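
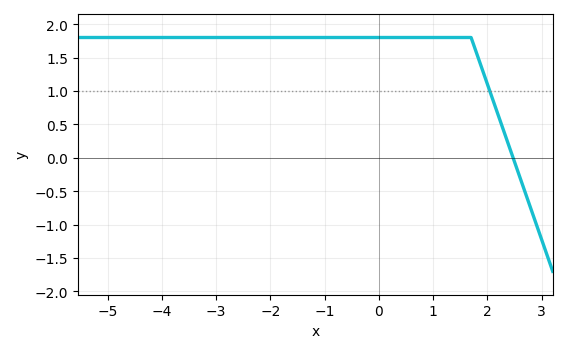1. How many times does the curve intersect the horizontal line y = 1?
1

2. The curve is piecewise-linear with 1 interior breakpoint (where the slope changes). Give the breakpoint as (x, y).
(1.7, 1.8)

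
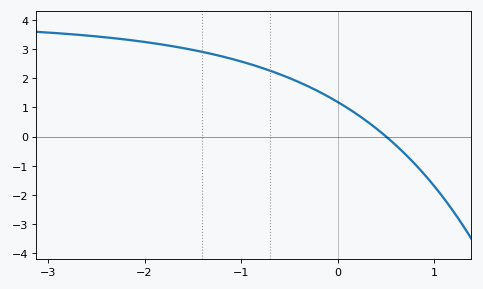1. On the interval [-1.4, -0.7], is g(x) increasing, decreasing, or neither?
decreasing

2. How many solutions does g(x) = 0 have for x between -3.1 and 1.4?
1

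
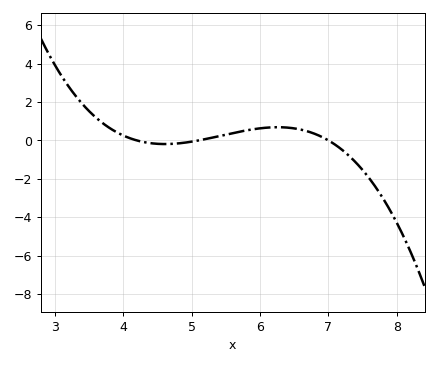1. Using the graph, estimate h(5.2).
0.07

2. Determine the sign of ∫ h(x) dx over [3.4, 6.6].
positive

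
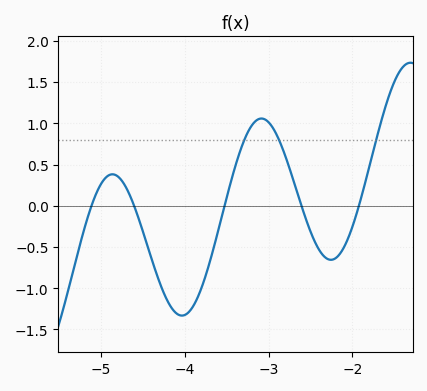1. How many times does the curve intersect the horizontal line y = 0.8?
3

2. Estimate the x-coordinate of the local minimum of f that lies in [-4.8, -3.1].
-4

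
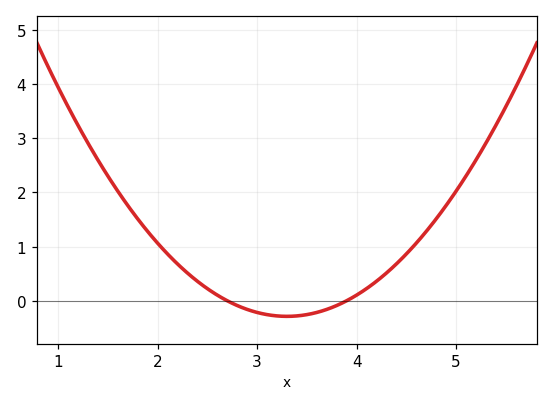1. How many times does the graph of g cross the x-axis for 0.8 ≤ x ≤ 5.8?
2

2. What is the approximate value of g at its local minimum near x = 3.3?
-0.3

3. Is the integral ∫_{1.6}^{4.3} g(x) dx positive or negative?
positive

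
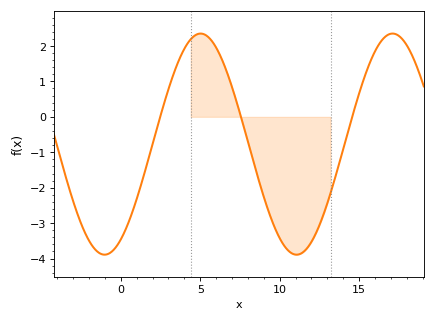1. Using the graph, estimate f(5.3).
2.3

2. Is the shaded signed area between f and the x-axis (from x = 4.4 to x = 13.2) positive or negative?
negative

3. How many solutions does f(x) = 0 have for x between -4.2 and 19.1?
3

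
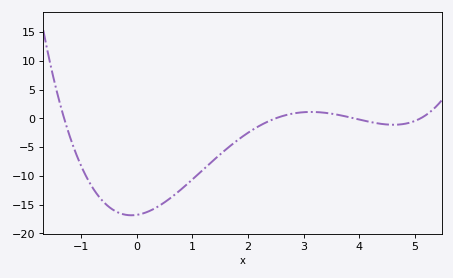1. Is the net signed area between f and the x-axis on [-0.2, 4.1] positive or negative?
negative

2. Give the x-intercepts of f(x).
-1.3, 2.5, 3.9, 5.1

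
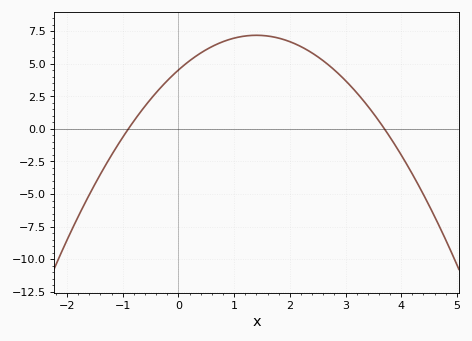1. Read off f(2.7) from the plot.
4.9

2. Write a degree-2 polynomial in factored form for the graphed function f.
y = -1.36(x + 0.9)(x - 3.7)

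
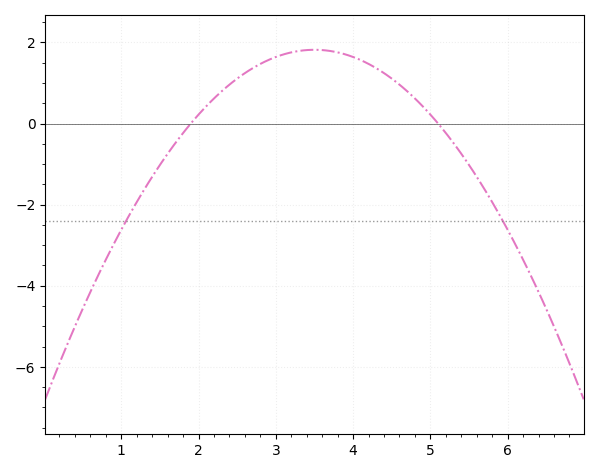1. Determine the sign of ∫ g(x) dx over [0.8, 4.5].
positive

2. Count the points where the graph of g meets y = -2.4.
2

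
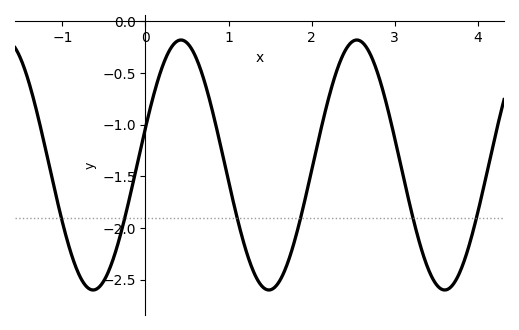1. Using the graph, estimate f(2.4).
-0.3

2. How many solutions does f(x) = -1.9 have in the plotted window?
6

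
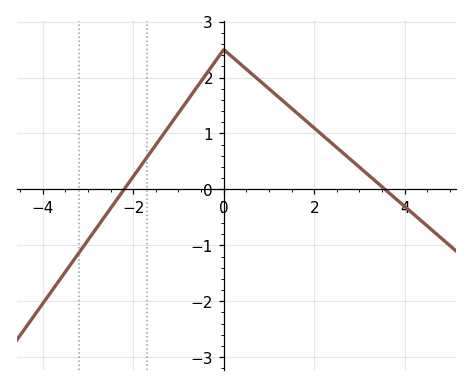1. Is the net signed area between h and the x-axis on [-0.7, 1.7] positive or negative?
positive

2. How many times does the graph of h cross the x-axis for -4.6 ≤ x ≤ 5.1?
2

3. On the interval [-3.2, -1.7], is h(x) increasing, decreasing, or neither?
increasing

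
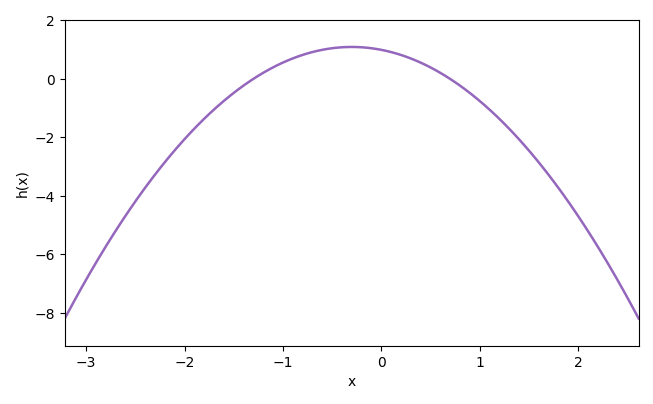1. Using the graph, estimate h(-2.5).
-4.19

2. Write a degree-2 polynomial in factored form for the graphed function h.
y = -1.09(x + 1.3)(x - 0.7)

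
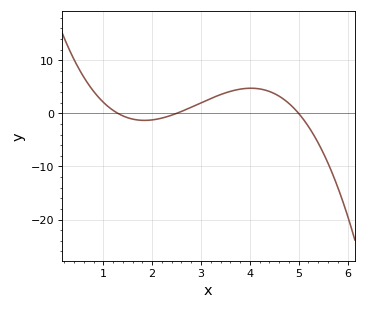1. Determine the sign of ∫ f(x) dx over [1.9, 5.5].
positive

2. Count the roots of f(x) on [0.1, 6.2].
3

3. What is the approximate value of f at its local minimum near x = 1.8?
-1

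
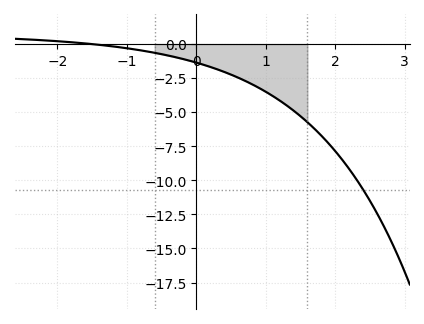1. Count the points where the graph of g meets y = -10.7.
1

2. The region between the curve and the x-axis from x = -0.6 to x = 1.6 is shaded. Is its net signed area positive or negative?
negative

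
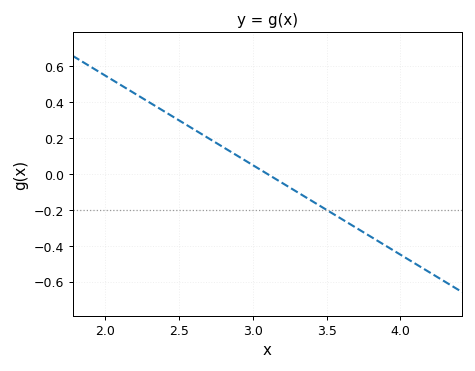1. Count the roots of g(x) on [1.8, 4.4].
1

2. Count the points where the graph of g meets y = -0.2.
1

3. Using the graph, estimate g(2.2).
0.45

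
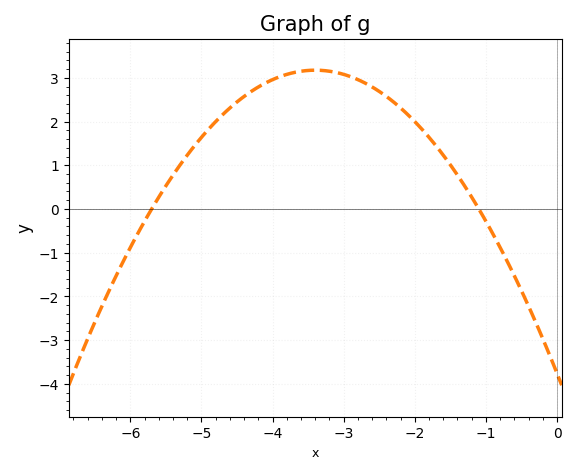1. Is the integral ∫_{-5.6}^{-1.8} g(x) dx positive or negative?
positive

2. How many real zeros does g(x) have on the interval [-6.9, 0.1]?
2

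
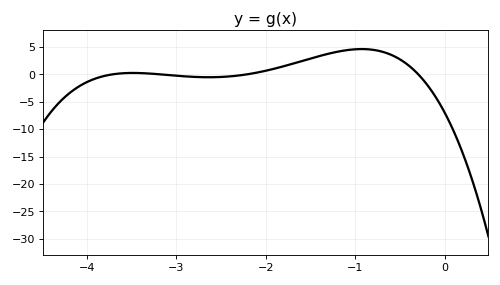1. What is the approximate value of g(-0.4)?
1.51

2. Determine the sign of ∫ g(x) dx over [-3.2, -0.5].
positive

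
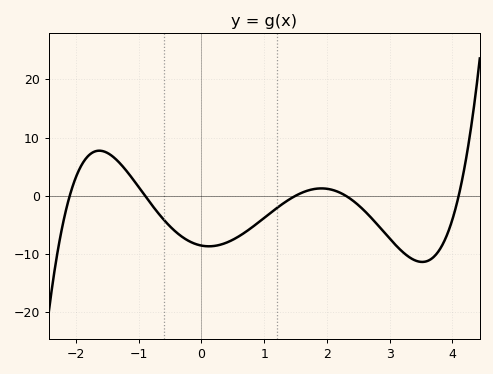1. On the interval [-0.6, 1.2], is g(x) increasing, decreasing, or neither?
neither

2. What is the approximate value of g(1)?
-4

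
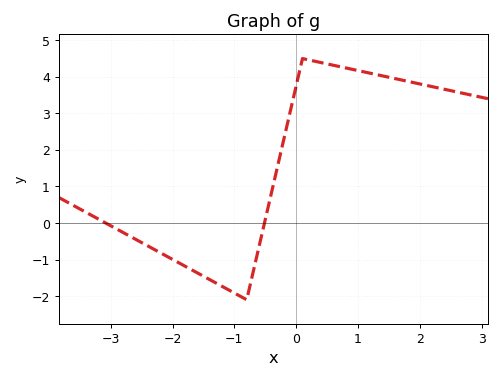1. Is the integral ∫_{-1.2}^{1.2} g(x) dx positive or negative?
positive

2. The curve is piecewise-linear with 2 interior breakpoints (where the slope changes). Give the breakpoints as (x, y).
(-0.8, -2.1); (0.1, 4.5)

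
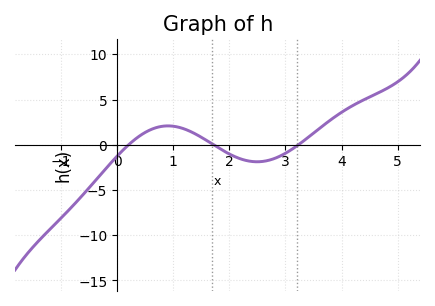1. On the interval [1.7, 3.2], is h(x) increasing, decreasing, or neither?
neither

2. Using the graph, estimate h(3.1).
-0.55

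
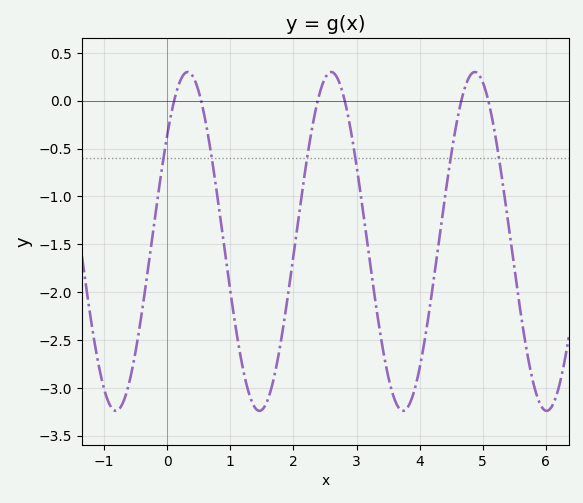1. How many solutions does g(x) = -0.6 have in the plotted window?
6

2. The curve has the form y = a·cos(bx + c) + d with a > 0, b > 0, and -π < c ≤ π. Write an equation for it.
y = 1.77cos(2.8x - 0.89) - 1.47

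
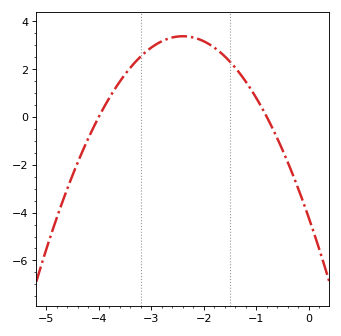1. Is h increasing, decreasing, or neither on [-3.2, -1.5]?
neither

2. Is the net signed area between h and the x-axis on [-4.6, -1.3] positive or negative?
positive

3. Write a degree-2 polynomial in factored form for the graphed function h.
y = -1.32(x + 4)(x + 0.8)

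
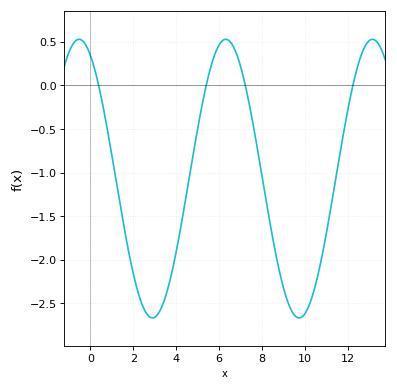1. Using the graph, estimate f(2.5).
-2.57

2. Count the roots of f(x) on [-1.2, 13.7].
4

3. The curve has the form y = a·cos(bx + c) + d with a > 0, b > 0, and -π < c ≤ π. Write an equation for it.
y = 1.6cos(0.92x + 0.48) - 1.07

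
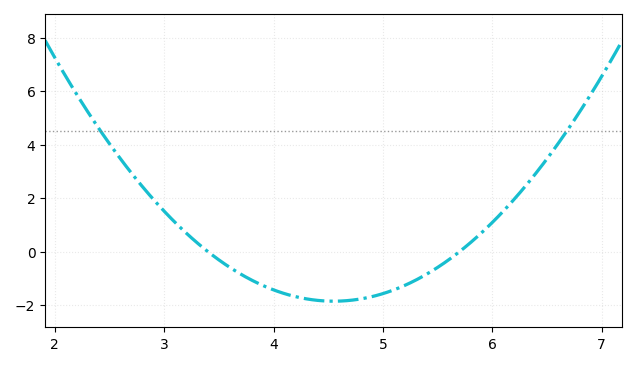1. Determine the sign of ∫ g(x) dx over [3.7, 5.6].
negative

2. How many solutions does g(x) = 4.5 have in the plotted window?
2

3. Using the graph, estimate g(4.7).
-1.8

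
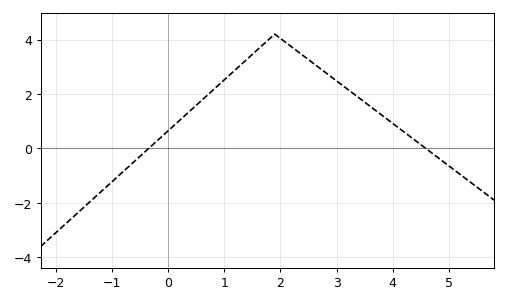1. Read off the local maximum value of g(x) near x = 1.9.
4.2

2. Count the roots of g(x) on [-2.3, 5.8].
2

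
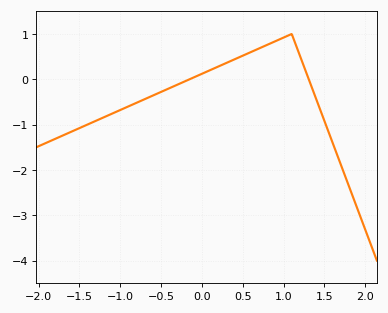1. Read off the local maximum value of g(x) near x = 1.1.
1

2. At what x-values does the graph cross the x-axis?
-0.151, 1.31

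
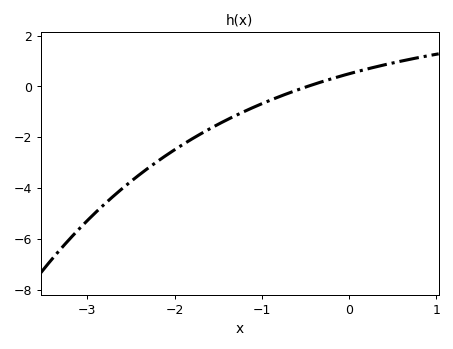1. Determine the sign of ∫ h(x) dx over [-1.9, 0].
negative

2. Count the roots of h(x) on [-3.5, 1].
1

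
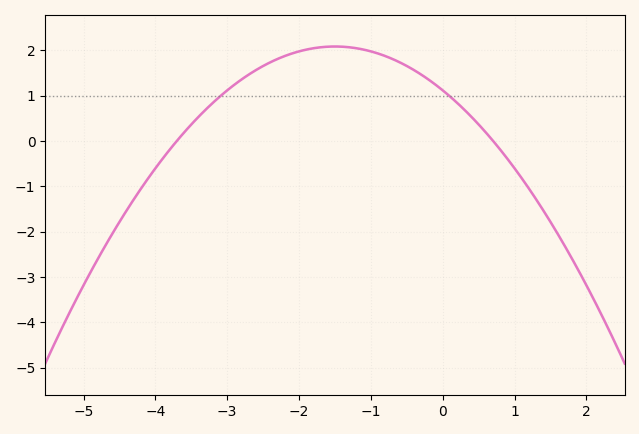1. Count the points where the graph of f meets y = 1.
2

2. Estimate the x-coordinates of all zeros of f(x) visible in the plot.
-3.7, 0.7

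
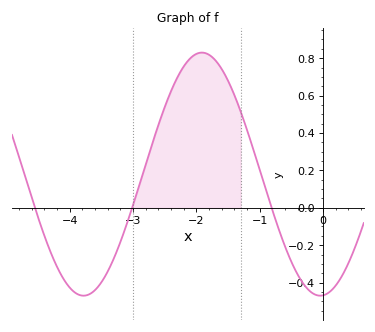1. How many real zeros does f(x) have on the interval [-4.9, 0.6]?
3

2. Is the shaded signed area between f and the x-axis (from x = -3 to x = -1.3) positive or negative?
positive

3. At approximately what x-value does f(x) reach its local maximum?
-1.9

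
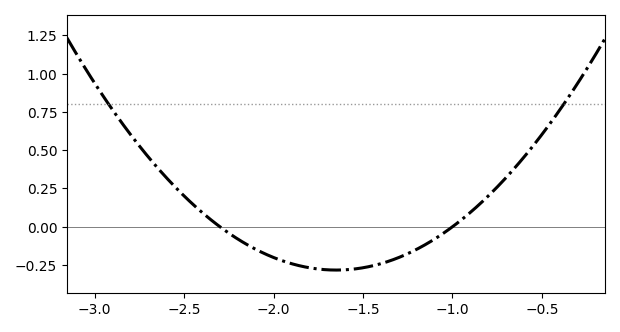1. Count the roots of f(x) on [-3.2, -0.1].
2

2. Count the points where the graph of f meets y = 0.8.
2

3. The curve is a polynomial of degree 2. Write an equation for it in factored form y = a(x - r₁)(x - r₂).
y = 0.67(x + 2.3)(x + 1)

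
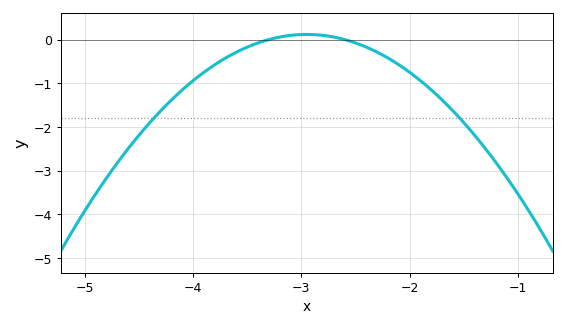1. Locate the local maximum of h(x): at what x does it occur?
-2.95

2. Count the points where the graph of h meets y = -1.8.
2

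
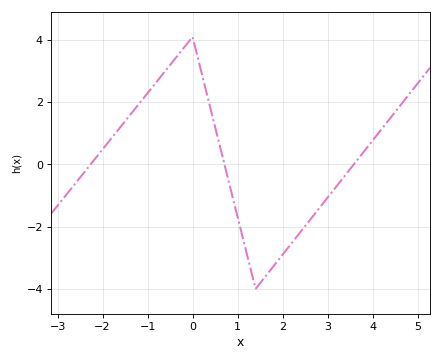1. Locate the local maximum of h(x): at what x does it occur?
0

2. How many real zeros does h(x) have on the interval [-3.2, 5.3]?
3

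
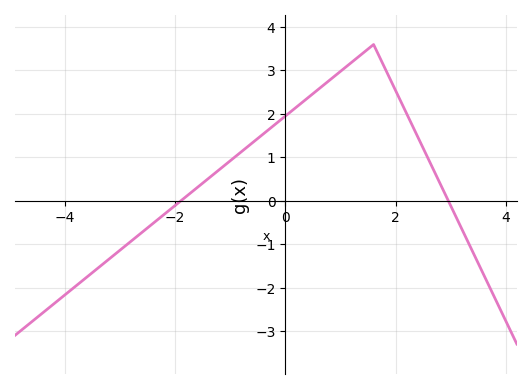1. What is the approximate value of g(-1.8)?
0.1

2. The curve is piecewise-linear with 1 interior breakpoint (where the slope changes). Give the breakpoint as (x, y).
(1.6, 3.6)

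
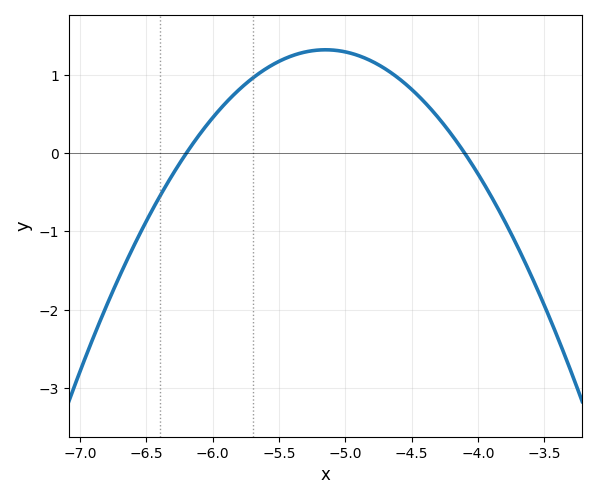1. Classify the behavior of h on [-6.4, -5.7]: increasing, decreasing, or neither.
increasing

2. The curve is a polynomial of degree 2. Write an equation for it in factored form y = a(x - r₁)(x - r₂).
y = -1.2(x + 6.2)(x + 4.1)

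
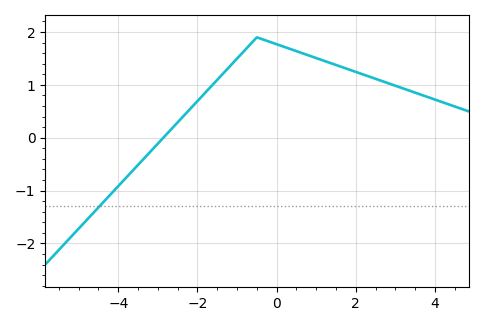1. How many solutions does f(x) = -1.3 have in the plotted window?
1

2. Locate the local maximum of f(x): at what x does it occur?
-0.4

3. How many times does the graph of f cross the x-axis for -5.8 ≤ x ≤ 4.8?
1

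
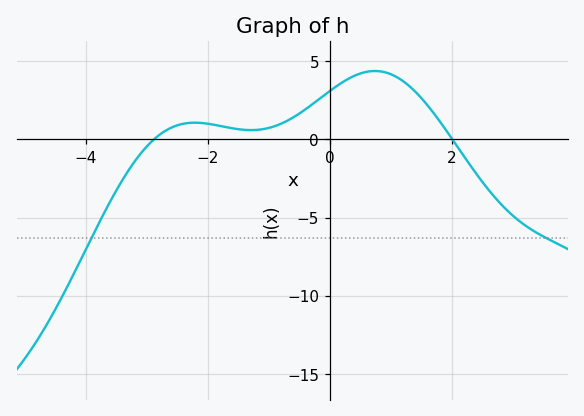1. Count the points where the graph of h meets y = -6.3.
2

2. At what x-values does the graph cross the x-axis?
-2.88, 2.01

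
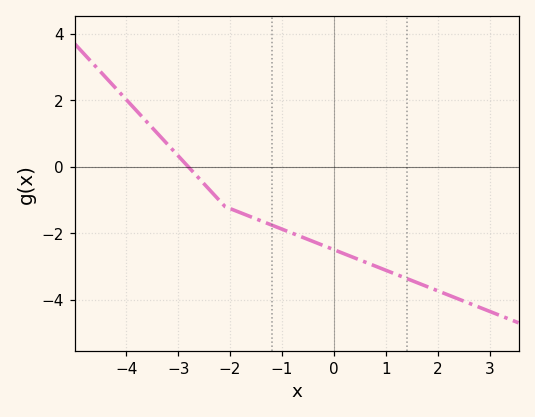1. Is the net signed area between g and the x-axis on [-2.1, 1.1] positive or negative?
negative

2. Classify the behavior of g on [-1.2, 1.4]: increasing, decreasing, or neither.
decreasing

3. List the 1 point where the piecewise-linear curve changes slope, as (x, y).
(-2.1, -1.2)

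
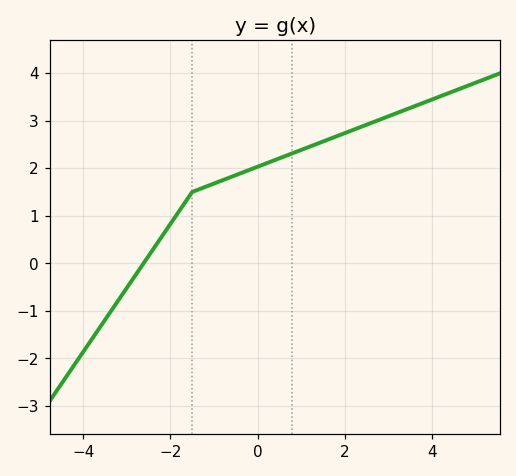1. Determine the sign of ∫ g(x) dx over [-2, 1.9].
positive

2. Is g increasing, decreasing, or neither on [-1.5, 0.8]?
increasing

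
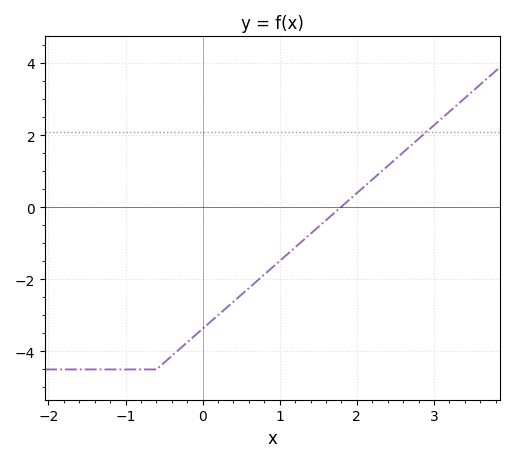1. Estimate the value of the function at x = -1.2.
-4.5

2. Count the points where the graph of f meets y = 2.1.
1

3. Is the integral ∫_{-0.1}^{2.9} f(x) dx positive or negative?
negative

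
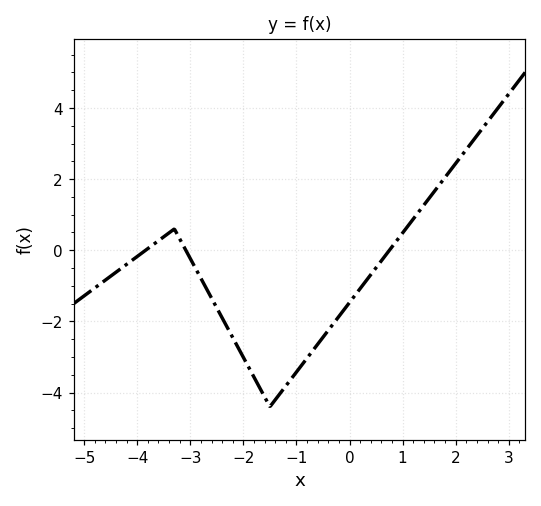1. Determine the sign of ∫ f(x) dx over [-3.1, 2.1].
negative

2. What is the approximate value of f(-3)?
-0.2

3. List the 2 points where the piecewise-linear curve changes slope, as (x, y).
(-3.3, 0.6); (-1.5, -4.4)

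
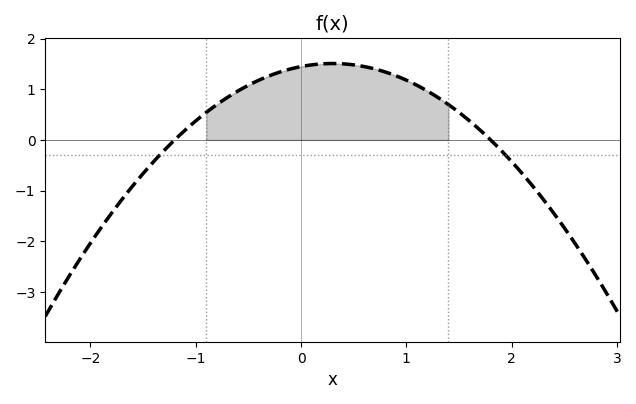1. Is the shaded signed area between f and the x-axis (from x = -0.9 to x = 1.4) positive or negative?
positive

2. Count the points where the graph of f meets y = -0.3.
2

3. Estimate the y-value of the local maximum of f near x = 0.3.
1.51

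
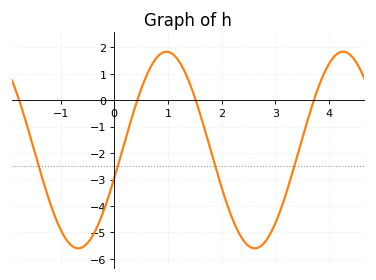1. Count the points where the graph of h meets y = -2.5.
4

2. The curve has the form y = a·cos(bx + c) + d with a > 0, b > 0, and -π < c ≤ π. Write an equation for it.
y = 3.72cos(1.91x - 1.86) - 1.88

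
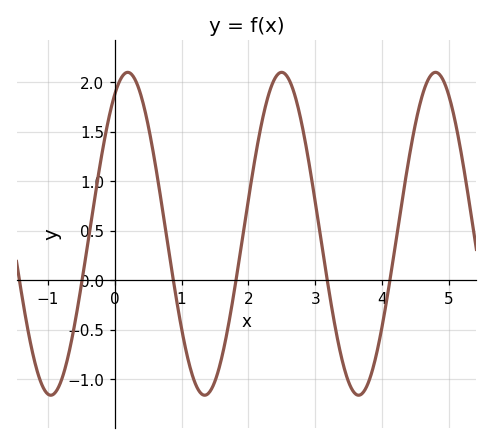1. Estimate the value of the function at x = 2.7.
1.85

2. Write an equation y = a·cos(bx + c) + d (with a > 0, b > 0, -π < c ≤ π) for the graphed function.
y = 1.63cos(2.73x - 0.532) + 0.47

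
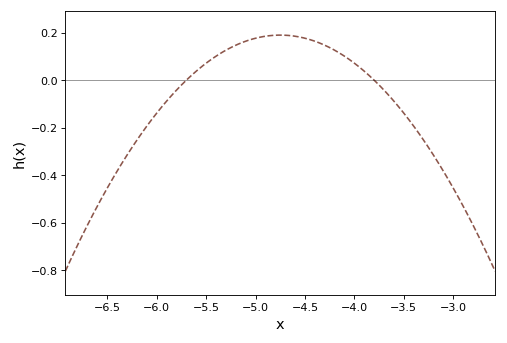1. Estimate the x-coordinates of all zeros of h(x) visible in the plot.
-5.7, -3.8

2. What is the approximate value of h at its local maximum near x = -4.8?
0.18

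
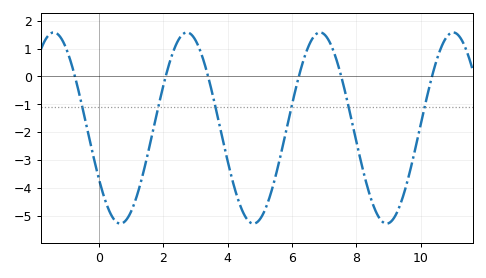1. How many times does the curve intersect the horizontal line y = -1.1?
6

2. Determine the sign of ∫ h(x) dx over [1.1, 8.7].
negative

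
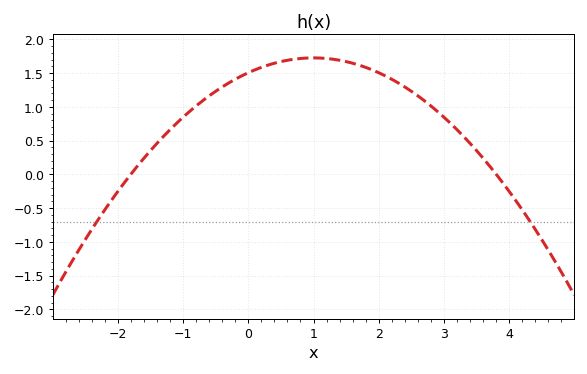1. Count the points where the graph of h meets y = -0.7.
2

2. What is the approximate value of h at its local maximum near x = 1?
1.7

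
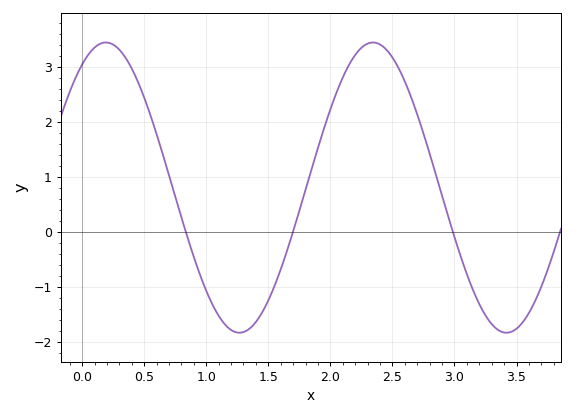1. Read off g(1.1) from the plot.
-1.52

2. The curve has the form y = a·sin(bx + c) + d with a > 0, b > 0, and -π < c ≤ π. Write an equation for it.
y = 2.64sin(2.92x + 1.01) + 0.81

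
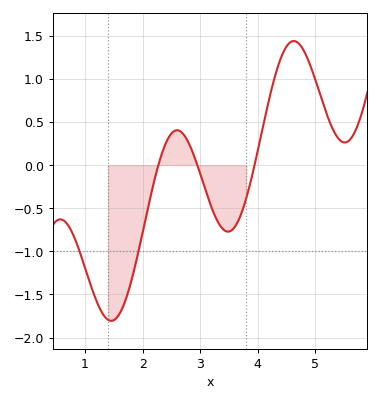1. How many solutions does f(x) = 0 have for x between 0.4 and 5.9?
3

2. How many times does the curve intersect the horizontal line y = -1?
2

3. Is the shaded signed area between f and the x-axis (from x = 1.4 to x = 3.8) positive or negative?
negative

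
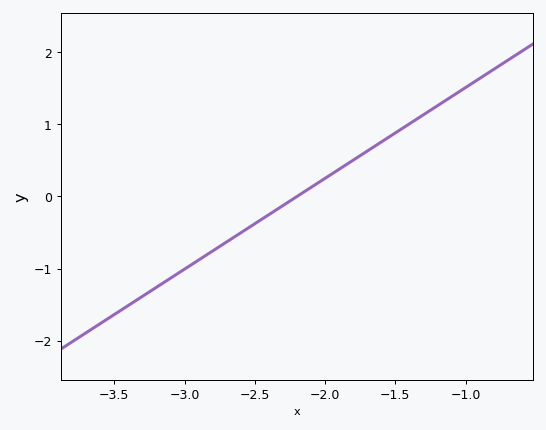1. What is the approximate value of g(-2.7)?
-0.6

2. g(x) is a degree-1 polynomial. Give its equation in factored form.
y = 1.26(x + 2.2)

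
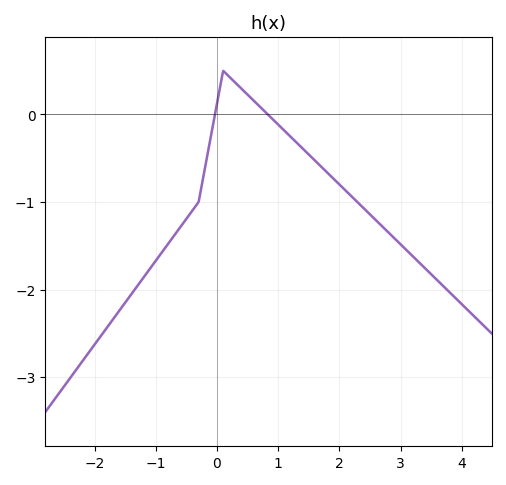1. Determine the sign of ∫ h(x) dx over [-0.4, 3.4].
negative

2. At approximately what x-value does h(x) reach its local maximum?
0.1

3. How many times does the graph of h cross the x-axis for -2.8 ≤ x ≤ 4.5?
2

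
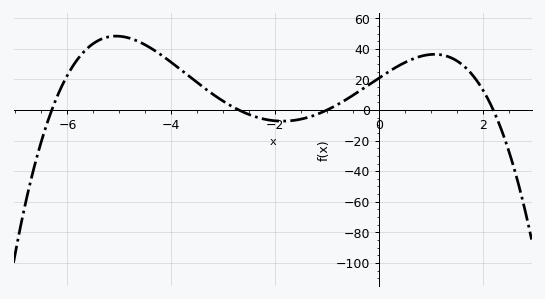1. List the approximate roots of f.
-6.2, -2.6, -1, 2.2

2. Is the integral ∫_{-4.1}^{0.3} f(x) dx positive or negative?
positive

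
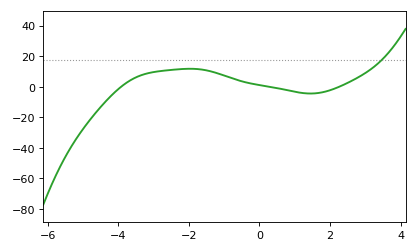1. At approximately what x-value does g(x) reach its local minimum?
1.45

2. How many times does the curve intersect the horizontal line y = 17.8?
1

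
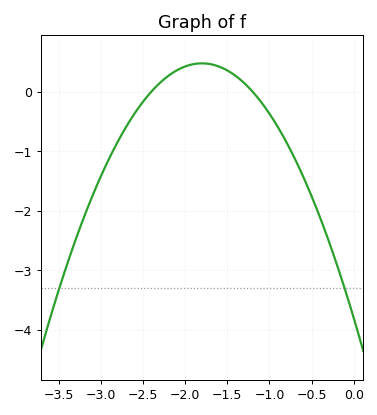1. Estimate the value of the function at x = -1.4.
0.3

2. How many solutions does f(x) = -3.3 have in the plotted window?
2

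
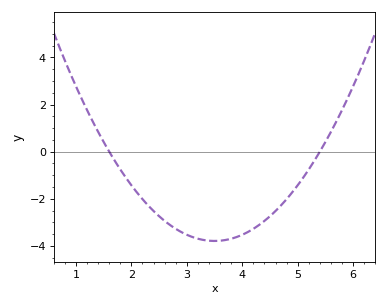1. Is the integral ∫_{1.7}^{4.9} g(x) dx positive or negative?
negative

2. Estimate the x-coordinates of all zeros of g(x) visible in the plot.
1.6, 5.4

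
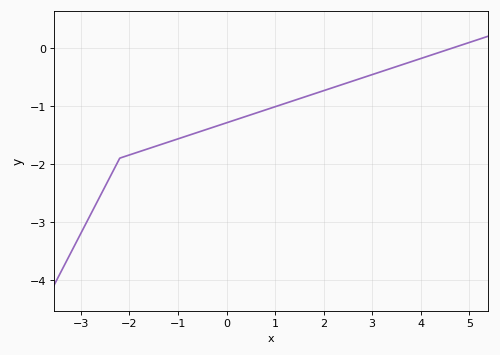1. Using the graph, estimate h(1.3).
-0.9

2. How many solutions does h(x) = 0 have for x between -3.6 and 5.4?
1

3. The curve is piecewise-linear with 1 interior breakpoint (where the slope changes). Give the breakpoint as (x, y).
(-2.2, -1.9)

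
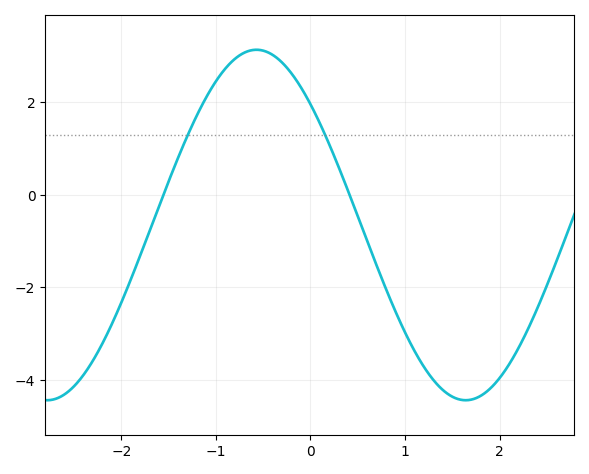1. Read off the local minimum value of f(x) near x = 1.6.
-4.4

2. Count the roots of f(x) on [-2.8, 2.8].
2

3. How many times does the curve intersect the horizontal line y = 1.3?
2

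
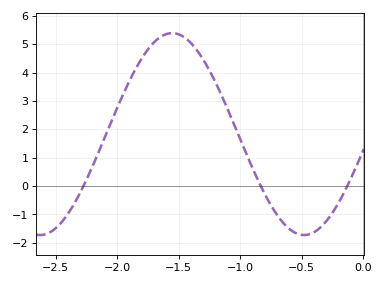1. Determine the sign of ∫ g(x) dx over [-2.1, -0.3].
positive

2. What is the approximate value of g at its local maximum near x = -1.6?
5.39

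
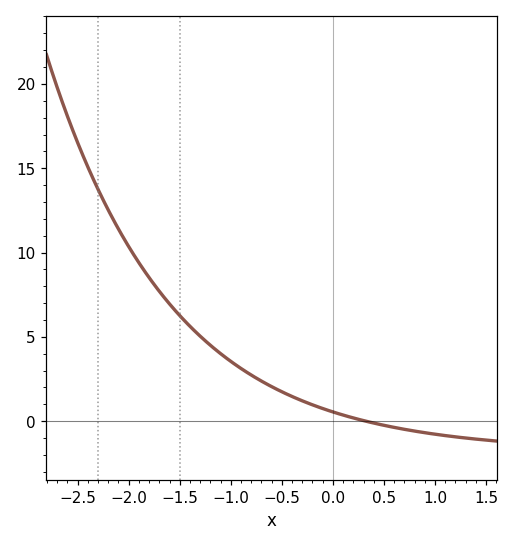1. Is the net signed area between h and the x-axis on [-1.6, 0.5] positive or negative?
positive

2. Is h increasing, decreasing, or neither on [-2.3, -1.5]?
decreasing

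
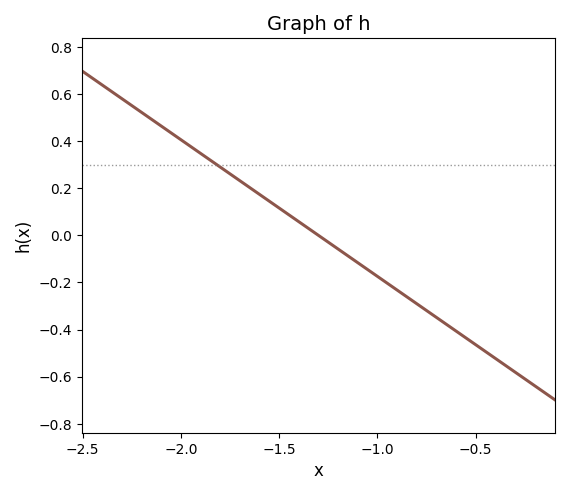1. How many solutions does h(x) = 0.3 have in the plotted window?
1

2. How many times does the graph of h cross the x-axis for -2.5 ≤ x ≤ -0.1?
1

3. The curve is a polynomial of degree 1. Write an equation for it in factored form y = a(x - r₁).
y = -0.58(x + 1.3)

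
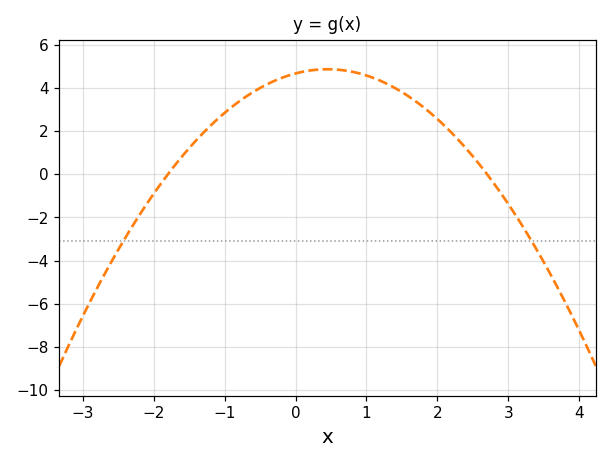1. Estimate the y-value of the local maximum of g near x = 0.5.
4.86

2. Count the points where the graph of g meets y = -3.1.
2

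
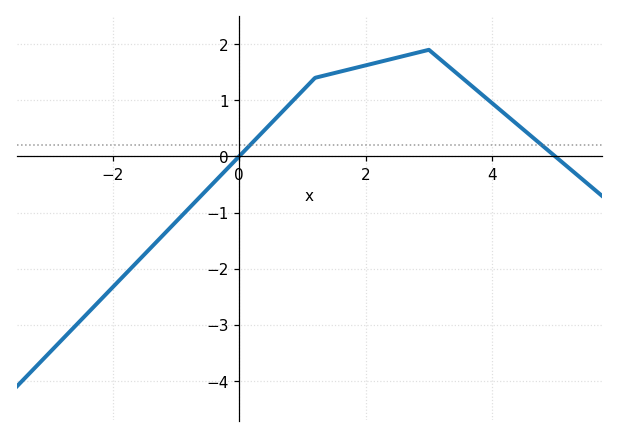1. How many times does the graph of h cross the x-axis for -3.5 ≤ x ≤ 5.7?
2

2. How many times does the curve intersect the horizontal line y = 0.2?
2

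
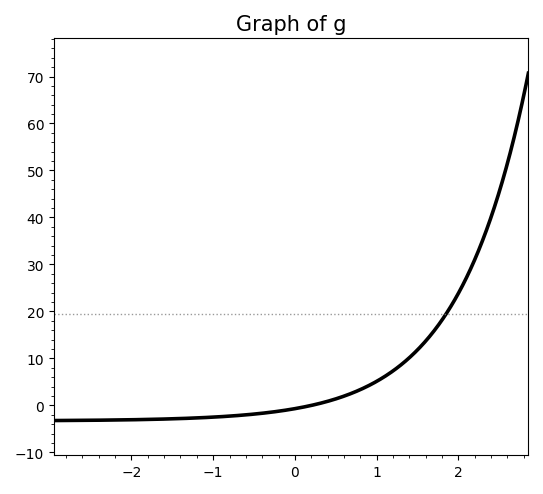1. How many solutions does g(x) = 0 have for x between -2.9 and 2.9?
1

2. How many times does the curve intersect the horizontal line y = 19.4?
1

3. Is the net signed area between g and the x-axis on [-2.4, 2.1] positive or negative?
positive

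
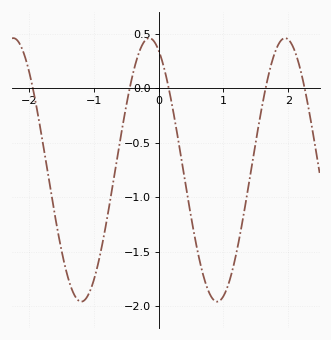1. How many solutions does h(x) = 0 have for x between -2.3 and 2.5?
5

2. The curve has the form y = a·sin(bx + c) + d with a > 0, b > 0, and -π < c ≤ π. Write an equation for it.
y = 1.21sin(3x + 2) - 0.75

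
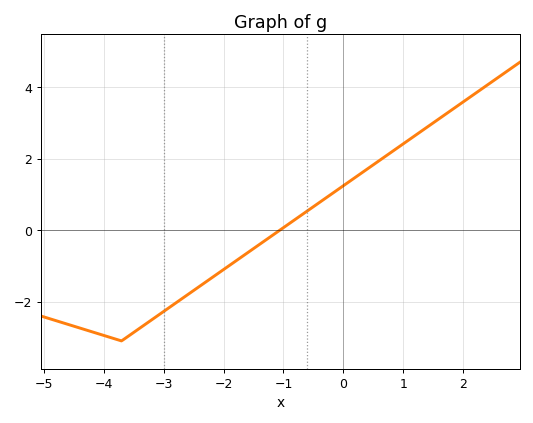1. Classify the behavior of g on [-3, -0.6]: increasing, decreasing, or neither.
increasing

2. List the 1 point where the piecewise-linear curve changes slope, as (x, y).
(-3.7, -3.1)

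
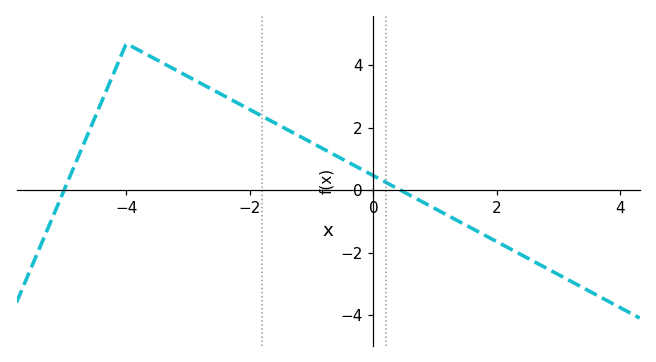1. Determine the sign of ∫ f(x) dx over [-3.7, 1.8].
positive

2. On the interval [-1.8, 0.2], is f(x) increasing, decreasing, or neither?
decreasing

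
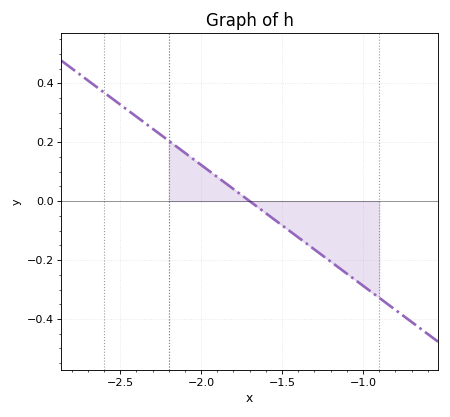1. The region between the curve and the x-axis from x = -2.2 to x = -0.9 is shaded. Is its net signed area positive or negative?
negative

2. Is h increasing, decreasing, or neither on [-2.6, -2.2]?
decreasing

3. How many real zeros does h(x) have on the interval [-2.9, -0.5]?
1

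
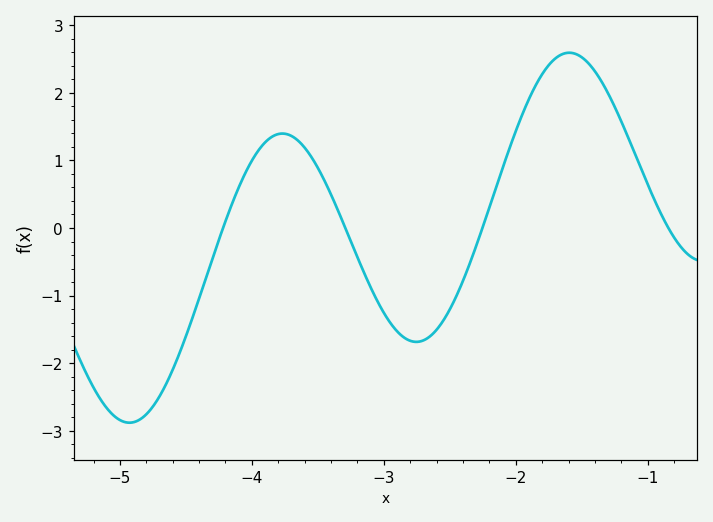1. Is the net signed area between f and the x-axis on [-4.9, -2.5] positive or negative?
negative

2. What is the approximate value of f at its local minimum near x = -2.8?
-1.7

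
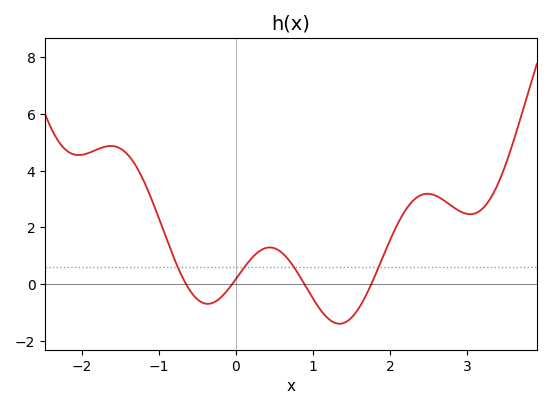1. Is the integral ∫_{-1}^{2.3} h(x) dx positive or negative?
positive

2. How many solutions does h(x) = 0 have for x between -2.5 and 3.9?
4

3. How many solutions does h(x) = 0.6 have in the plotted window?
4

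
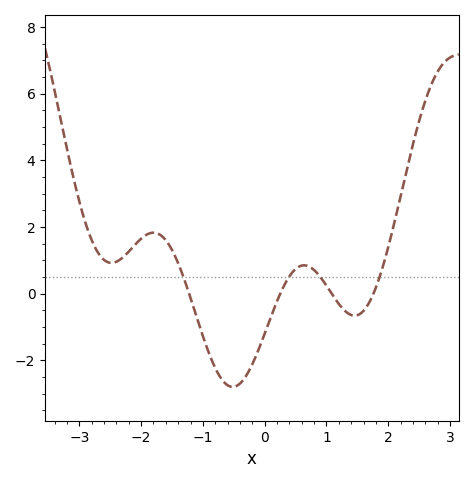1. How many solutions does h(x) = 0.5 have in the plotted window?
4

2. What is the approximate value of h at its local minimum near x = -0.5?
-2.8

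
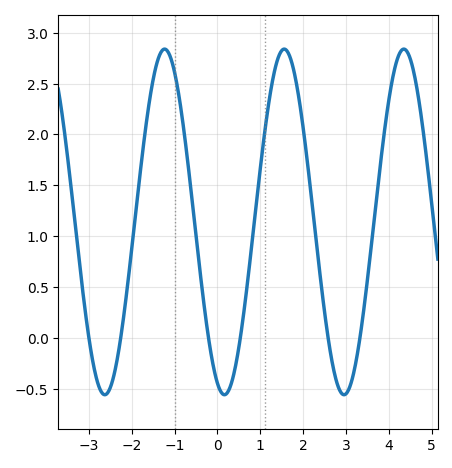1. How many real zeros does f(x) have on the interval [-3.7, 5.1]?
6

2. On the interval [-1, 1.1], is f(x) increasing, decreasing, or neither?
neither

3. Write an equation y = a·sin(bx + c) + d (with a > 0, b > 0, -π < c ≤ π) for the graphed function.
y = 1.7sin(2.2x - 1.9) + 1.14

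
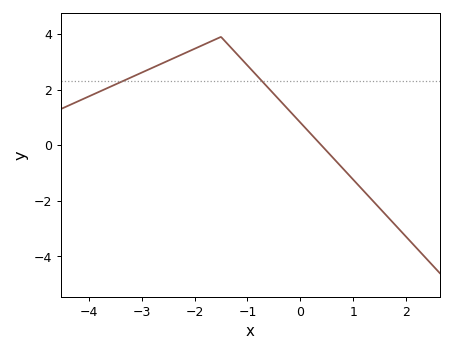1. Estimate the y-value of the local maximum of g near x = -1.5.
3.8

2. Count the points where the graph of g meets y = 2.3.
2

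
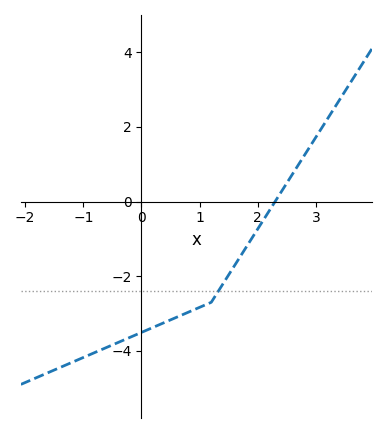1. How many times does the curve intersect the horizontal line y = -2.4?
1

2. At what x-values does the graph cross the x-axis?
2.3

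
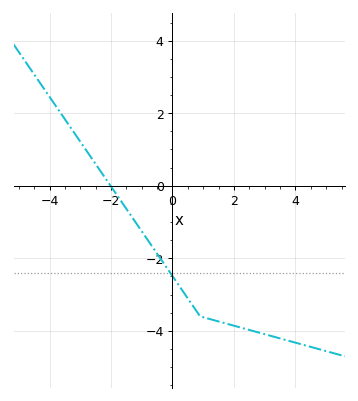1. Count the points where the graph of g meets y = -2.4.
1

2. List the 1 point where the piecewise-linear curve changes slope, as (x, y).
(0.9, -3.6)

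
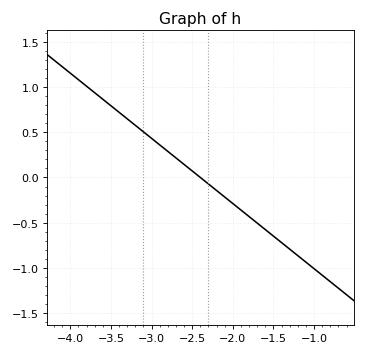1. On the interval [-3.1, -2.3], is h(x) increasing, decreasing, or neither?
decreasing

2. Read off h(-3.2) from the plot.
0.6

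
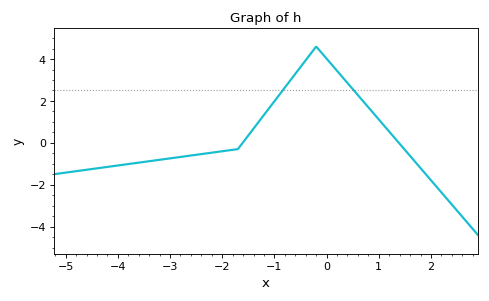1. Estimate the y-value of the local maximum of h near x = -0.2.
4.6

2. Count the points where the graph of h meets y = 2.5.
2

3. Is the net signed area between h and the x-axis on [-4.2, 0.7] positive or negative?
positive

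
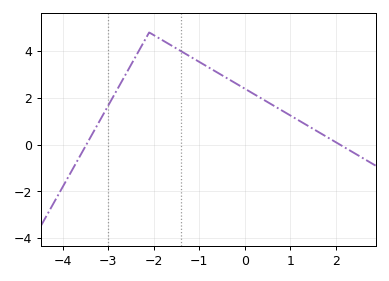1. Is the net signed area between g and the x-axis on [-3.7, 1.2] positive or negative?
positive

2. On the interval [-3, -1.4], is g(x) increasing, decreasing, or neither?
neither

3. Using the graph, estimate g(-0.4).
2.85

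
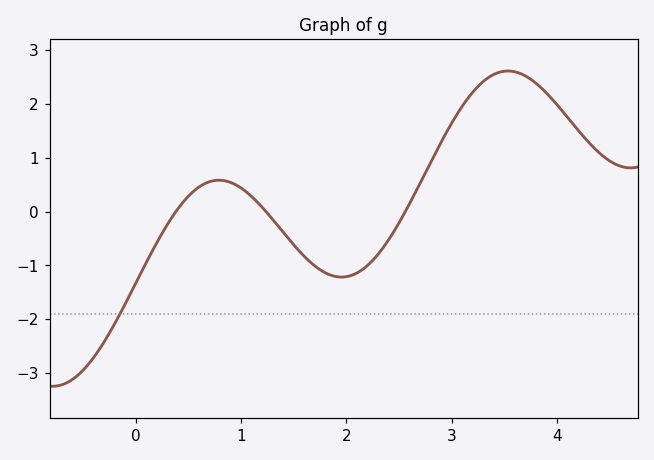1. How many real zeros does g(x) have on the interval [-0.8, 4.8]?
3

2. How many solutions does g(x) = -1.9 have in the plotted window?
1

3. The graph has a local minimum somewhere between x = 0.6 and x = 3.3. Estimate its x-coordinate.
2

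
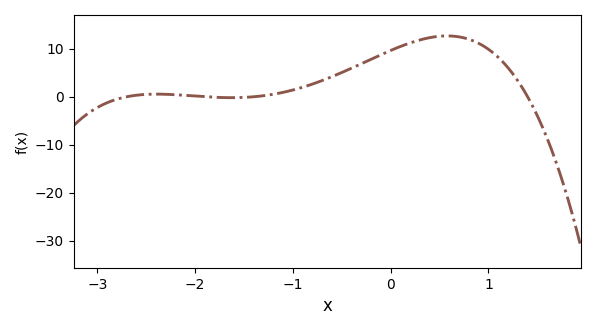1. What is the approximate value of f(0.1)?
10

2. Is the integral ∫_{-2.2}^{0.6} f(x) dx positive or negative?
positive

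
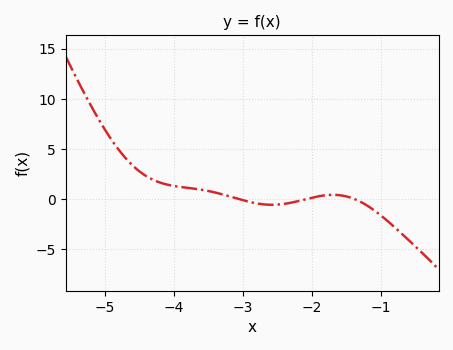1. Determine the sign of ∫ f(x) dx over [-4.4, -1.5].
positive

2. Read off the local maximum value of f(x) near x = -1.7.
0.5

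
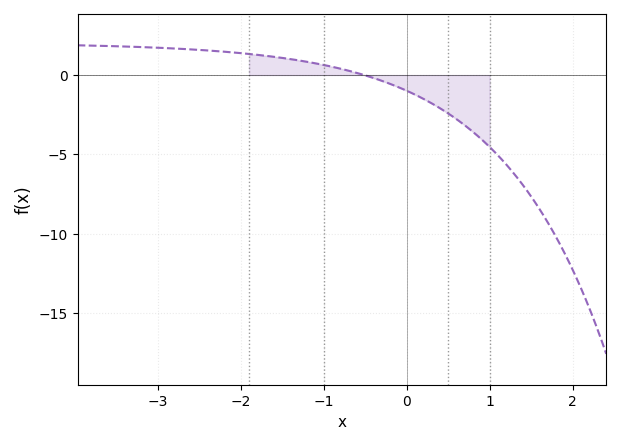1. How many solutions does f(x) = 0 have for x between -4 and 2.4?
1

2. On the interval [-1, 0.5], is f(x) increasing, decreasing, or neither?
decreasing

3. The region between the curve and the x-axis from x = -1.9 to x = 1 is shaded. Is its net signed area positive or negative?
negative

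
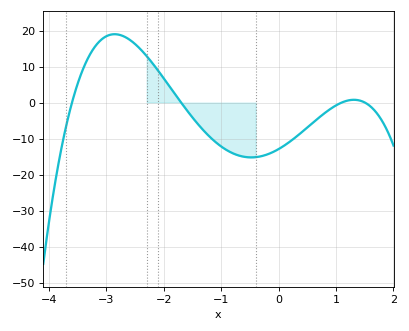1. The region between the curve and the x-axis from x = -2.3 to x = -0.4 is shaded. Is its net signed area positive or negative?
negative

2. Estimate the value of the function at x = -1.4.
-6.12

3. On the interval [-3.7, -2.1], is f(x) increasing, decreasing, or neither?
neither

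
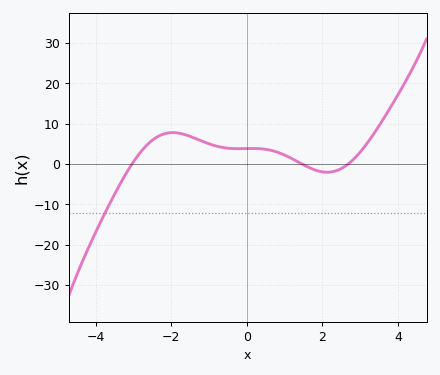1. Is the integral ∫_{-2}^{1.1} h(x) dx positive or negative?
positive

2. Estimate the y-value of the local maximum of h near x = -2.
8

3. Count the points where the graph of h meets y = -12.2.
1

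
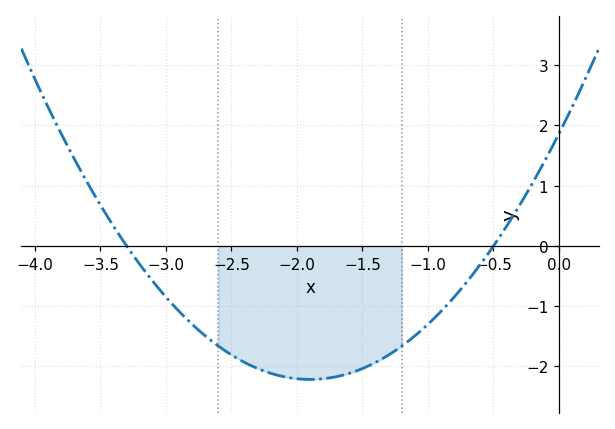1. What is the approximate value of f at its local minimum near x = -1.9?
-2.21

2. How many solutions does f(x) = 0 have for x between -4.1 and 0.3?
2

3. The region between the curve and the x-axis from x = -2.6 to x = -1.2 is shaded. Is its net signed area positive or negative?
negative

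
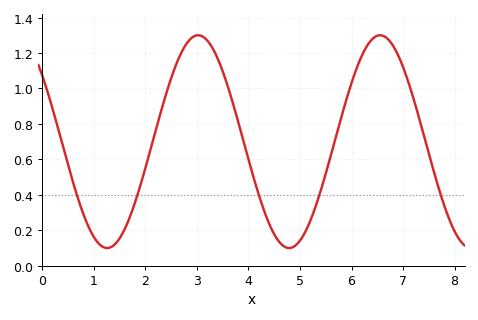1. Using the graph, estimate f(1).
0.16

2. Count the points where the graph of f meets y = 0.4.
5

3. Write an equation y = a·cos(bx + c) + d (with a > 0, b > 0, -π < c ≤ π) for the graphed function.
y = 0.6cos(1.8x + 0.9) + 0.7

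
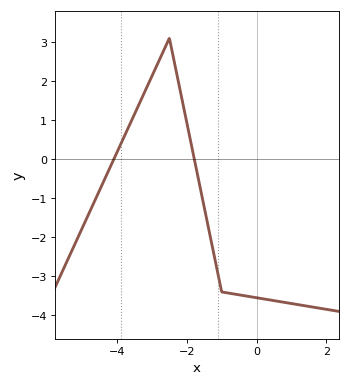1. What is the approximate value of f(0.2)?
-3.6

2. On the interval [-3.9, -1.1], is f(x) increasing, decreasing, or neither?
neither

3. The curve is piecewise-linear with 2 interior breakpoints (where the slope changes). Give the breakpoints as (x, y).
(-2.5, 3.1); (-1, -3.4)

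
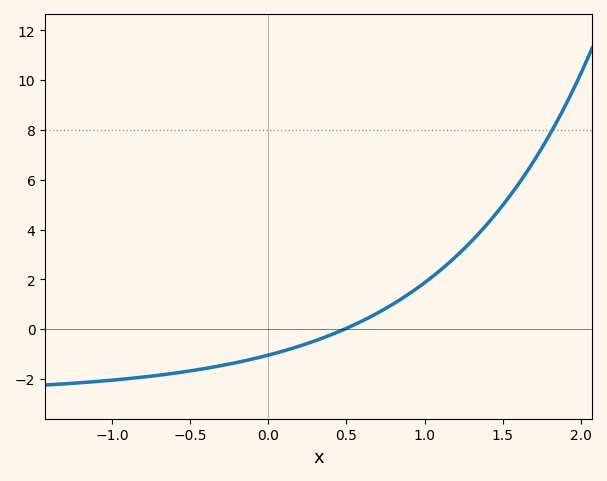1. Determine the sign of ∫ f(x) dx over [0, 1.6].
positive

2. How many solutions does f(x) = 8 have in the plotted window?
1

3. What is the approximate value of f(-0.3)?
-1.4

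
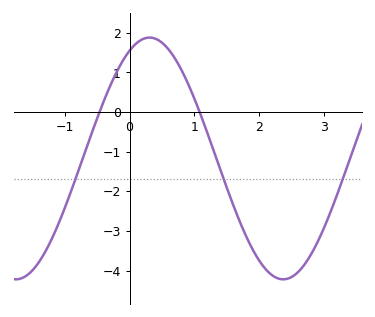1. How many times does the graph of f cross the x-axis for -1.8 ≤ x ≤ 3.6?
2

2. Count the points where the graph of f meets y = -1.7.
3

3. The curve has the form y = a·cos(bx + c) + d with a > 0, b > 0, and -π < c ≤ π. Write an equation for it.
y = 3.05cos(1.5x - 0.47) - 1.17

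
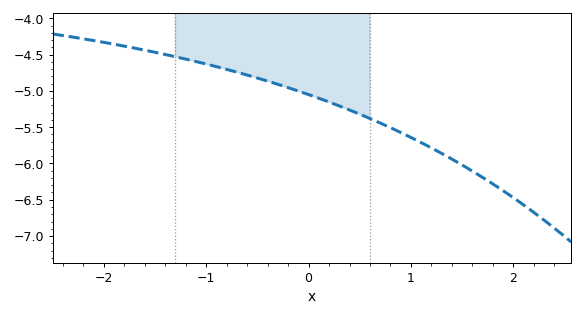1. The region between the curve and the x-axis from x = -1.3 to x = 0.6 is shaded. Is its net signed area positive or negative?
negative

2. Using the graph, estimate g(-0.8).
-4.7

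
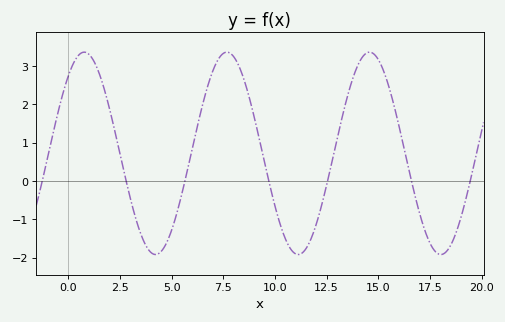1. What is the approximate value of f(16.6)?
0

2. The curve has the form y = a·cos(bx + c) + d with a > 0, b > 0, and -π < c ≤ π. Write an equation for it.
y = 2.64cos(0.91x - 0.7) + 0.72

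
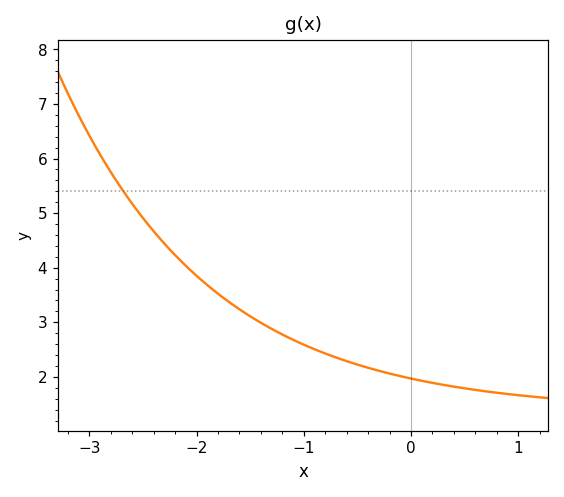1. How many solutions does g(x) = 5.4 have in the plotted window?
1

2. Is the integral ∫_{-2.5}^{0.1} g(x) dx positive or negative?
positive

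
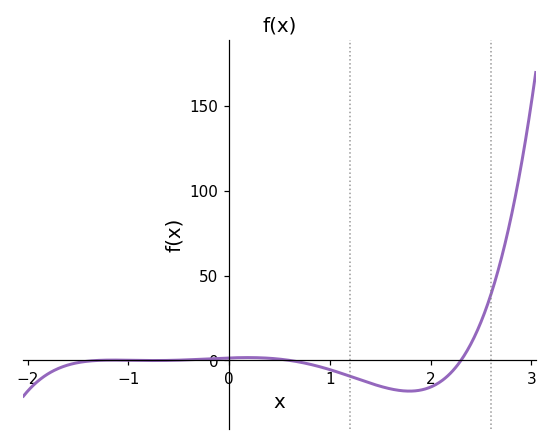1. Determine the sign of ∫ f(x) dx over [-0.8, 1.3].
negative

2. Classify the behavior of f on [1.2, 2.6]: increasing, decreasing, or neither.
neither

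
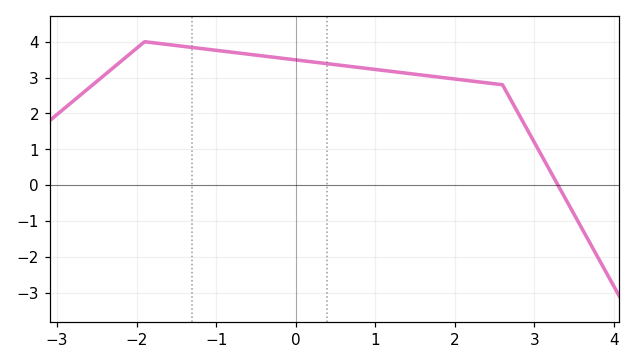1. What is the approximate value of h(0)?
3.49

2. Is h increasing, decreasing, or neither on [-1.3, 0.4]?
decreasing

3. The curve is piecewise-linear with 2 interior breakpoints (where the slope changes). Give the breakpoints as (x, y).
(-1.9, 4); (2.6, 2.8)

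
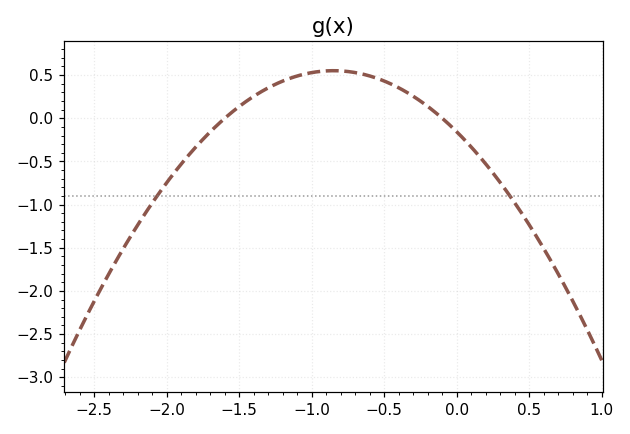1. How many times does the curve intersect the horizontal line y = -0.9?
2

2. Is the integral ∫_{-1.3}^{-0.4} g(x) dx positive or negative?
positive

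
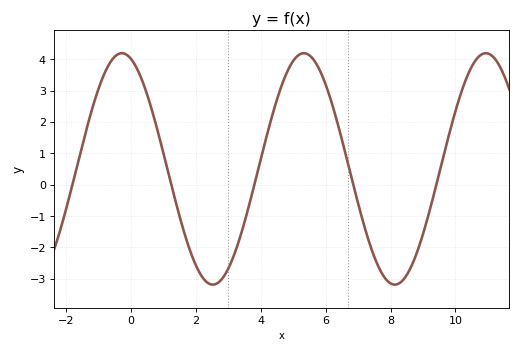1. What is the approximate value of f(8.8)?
-2.2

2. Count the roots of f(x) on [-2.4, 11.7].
5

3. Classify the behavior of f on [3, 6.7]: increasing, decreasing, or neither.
neither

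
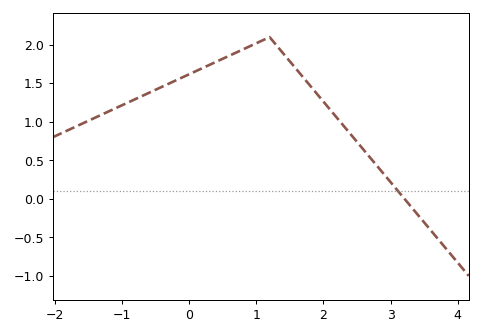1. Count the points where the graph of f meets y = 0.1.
1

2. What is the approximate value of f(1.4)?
1.89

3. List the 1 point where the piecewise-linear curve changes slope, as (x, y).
(1.2, 2.1)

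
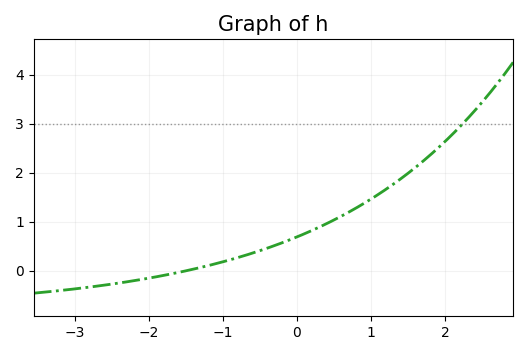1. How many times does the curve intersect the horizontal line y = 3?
1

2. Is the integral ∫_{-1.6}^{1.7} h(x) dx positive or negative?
positive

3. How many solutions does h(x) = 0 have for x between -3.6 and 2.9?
1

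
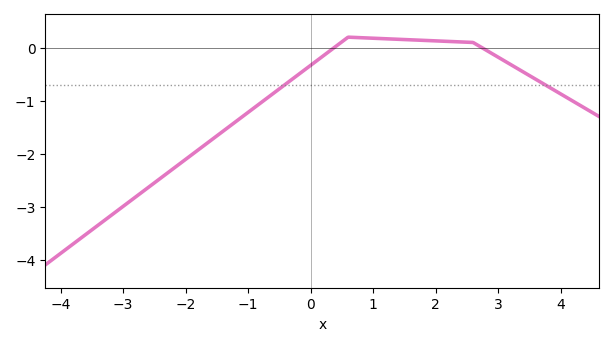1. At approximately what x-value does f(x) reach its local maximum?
0.6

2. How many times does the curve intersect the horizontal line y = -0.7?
2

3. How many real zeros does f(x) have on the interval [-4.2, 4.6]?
2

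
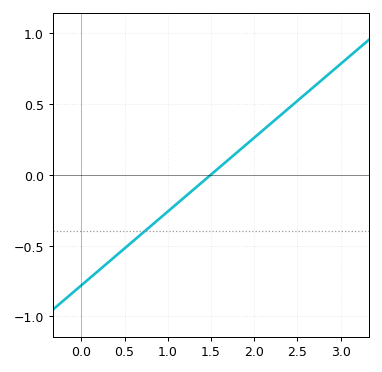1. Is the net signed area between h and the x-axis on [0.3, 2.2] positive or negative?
negative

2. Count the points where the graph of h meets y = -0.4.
1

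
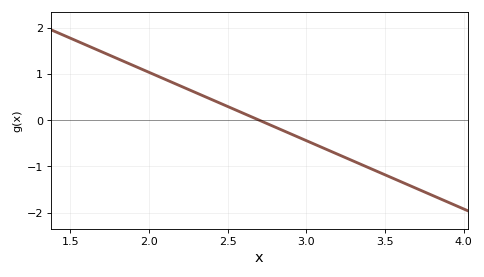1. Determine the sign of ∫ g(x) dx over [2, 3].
positive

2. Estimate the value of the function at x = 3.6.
-1.3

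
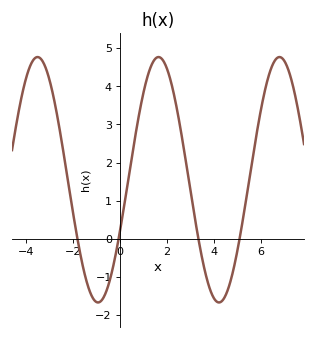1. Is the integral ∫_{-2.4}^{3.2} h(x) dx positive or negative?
positive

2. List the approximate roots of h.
-1.8, 0, 3.4, 5.2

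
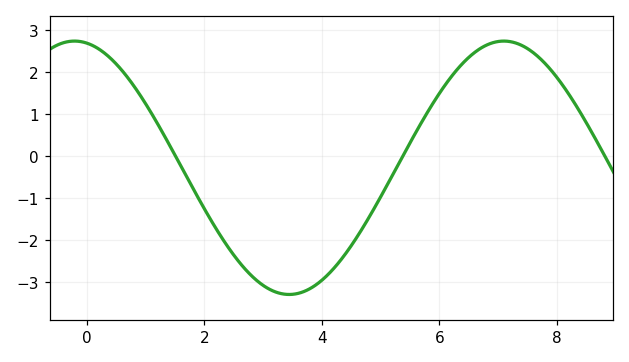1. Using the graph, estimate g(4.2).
-2.68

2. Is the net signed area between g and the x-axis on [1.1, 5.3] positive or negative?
negative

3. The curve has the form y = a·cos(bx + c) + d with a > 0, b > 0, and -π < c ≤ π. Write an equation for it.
y = 3.02cos(0.86x + 0.18) - 0.28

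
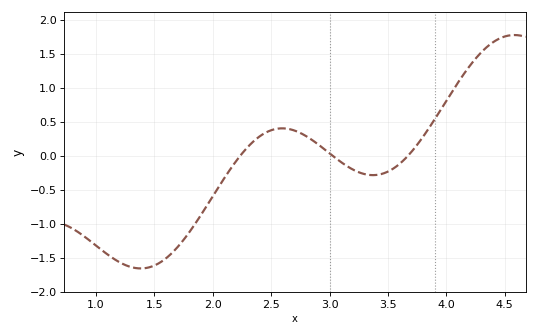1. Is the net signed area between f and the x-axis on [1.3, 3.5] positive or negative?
negative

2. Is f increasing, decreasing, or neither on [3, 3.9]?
neither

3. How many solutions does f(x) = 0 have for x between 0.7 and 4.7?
3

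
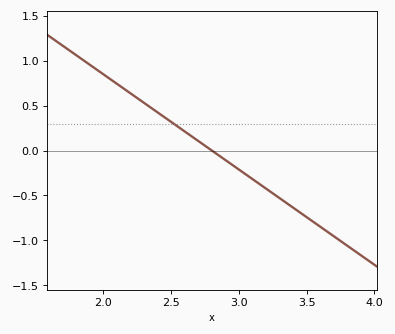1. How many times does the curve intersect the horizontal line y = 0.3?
1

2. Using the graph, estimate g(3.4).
-0.636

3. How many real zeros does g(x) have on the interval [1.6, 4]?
1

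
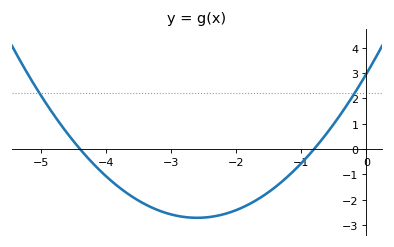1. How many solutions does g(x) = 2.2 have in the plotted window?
2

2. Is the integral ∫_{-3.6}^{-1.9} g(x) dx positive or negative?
negative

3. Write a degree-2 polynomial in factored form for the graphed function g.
y = 0.84(x + 4.4)(x + 0.8)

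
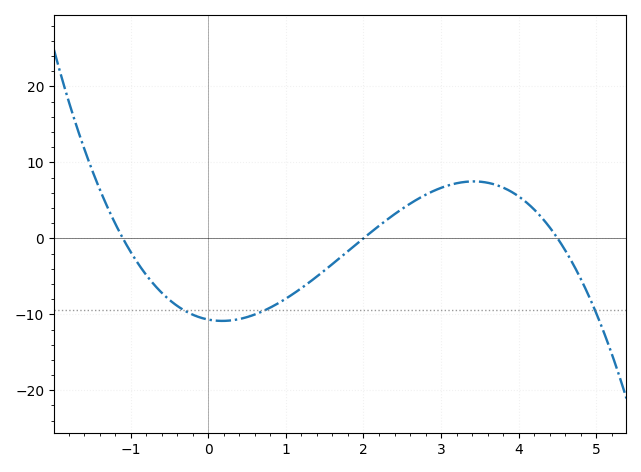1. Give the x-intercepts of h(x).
-1.1, 2, 4.5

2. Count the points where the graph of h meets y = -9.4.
3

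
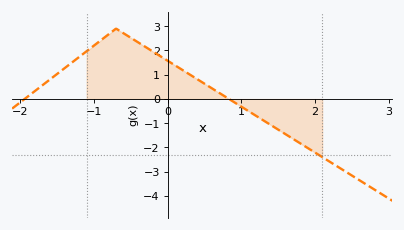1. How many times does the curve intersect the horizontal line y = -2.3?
1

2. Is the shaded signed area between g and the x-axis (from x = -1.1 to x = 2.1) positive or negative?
positive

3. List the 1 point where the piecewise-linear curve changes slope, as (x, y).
(-0.7, 2.9)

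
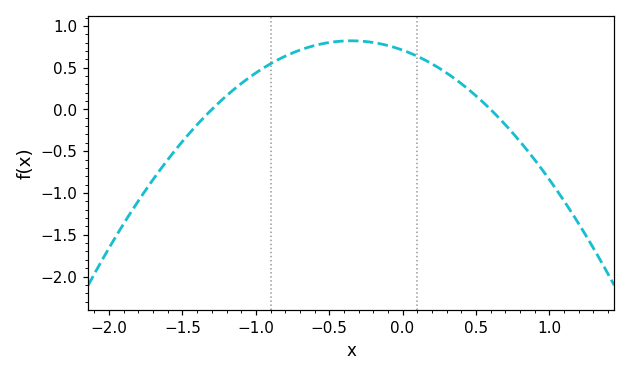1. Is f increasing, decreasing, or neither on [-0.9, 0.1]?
neither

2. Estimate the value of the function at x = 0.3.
0.45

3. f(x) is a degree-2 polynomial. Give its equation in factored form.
y = -0.91(x + 1.3)(x - 0.6)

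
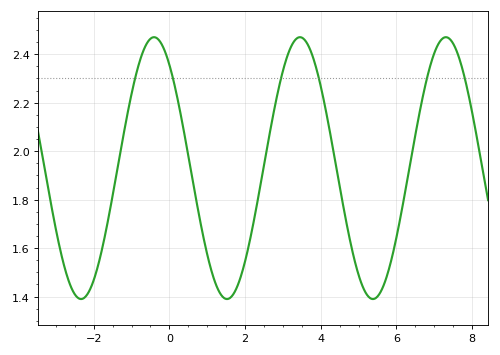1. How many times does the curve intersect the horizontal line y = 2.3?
6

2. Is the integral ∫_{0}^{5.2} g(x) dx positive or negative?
positive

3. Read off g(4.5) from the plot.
1.86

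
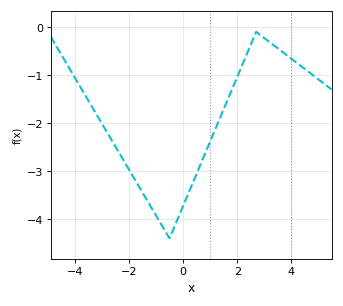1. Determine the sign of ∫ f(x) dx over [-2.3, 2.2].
negative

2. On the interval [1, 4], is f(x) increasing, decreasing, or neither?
neither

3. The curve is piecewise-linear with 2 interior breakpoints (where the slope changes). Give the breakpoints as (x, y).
(-0.5, -4.4); (2.7, -0.1)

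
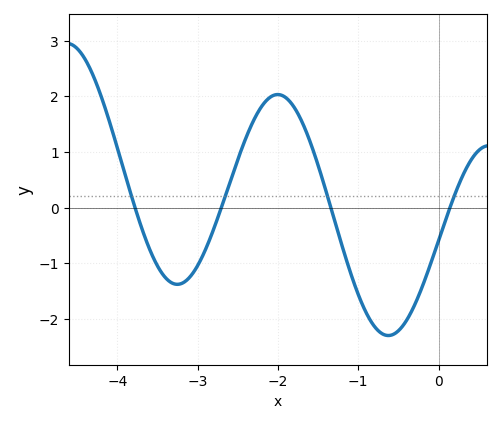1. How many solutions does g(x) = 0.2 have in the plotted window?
4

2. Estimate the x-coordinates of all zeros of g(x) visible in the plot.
-3.8, -2.7, -1.3, 0.1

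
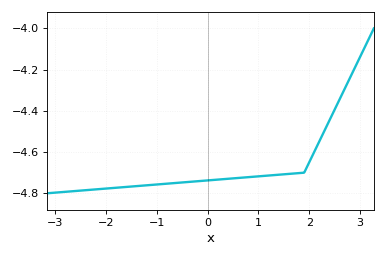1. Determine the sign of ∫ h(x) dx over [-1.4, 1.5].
negative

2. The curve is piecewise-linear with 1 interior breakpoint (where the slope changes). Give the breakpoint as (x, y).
(1.9, -4.7)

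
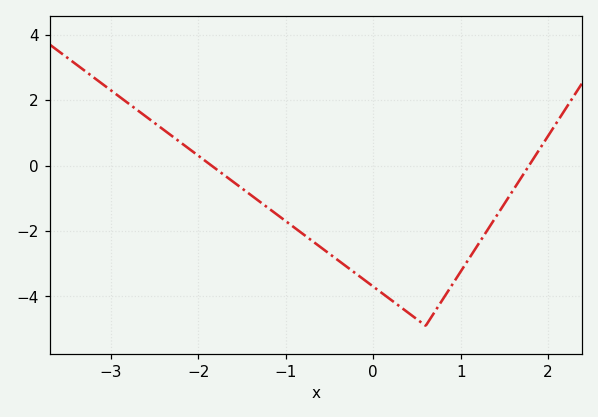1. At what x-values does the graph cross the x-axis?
-1.9, 1.8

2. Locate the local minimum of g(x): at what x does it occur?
0.6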